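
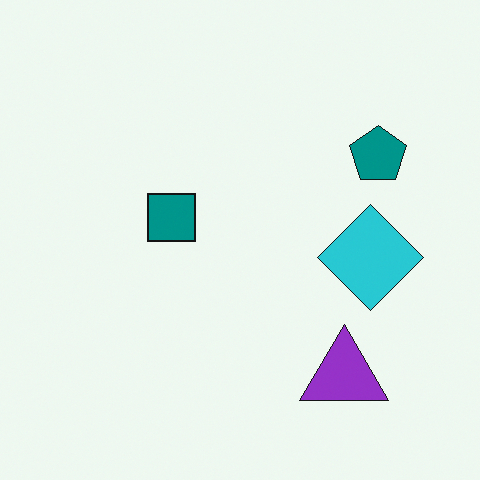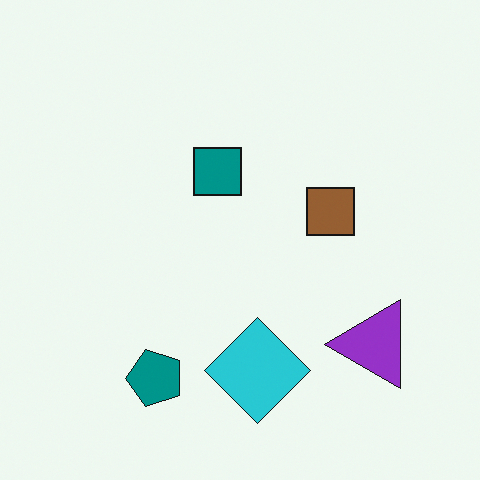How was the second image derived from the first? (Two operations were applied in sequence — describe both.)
The second image is the first transposed (reflected across the top-left ↔ bottom-right diagonal), then overlaid with an additional brown square.

Shapes have swapped their row and column positions — what was in the top-right is now in the bottom-left — a diagonal reflection. A brown square appears in the second image that is absent from the first.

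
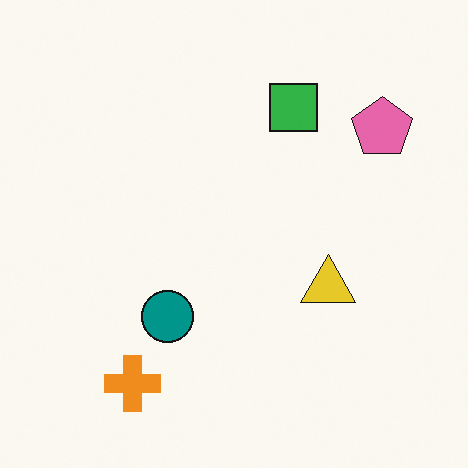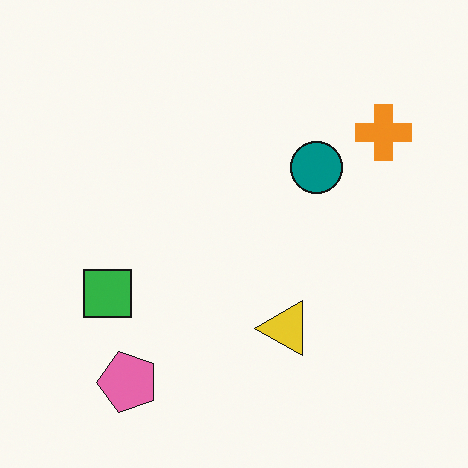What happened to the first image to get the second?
The second image is the first transposed (reflected across the top-left ↔ bottom-right diagonal).

Shapes have swapped their row and column positions — what was in the top-right is now in the bottom-left — a diagonal reflection.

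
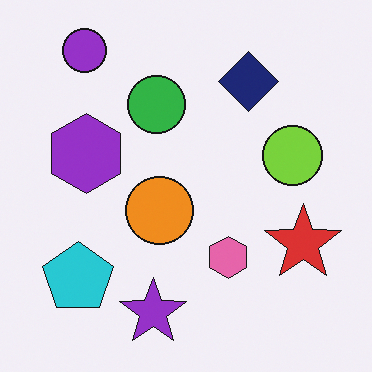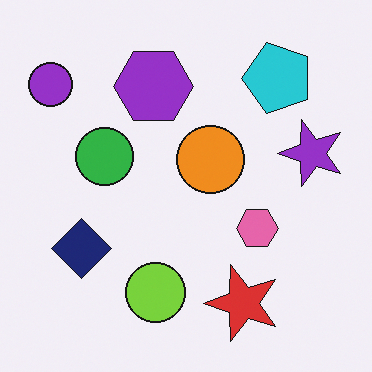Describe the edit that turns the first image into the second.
It was transposed (reflected across the top-left ↔ bottom-right diagonal).

Shapes have swapped their row and column positions — what was in the top-right is now in the bottom-left — a diagonal reflection.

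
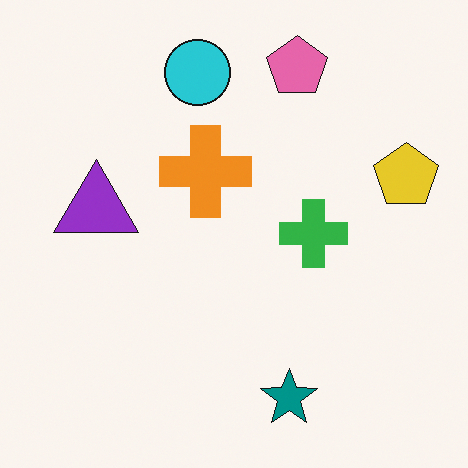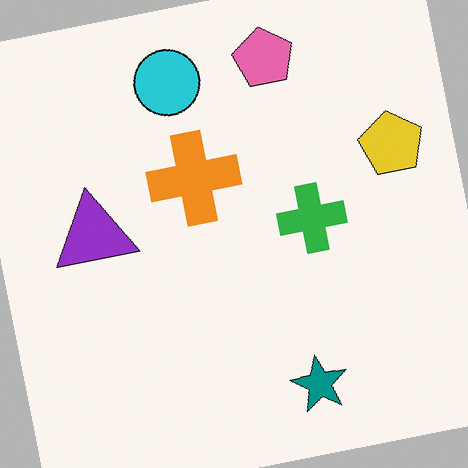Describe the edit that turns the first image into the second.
Rotated counter-clockwise by a slight angle.

Every shape is tilted by the same angle and the image corners show triangular fill wedges — a whole-image rotation by a non-right angle.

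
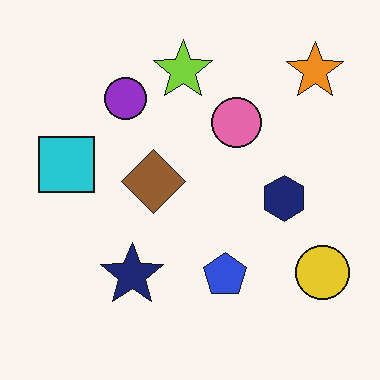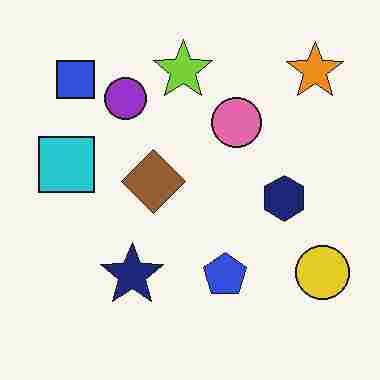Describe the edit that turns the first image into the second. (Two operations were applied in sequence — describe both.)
It was degraded with heavy JPEG compression, then overlaid with an additional blue square.

Blocky 8×8 compression artifacts appear around shape edges and the flat background shows ringing — characteristic JPEG degradation. A blue square appears in the second image that is absent from the first.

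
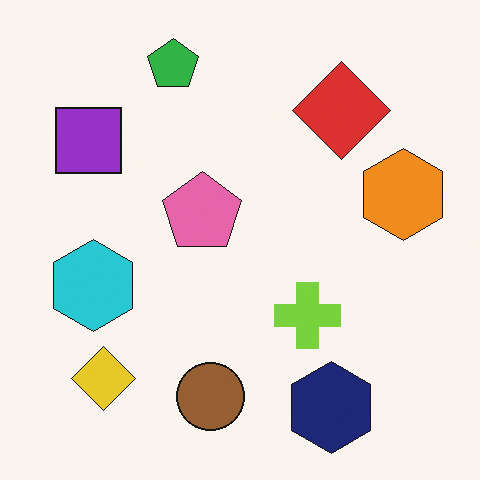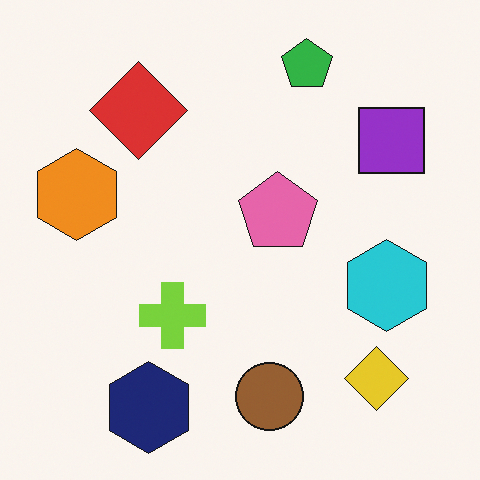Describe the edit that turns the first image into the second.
It was flipped horizontally (left ↔ right).

The orange hexagon is in the right of the first image and the left of the second — shapes on opposite sides of the vertical midline have swapped in a mirror flip.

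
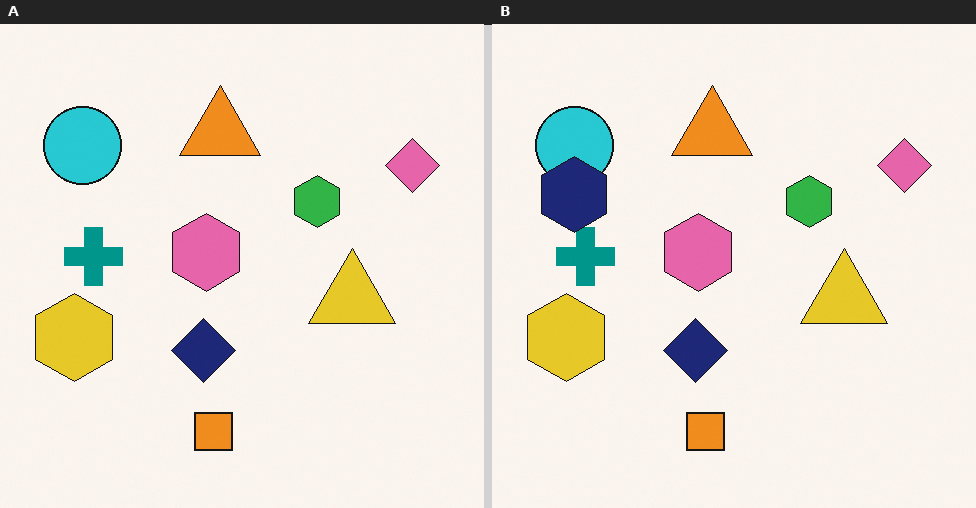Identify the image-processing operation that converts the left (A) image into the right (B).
The right (B) image is the left (A) overlaid with an additional navy hexagon.

A navy hexagon appears in the right (B) image that is absent from the left (A).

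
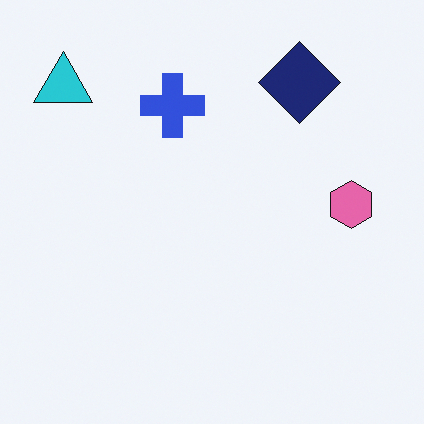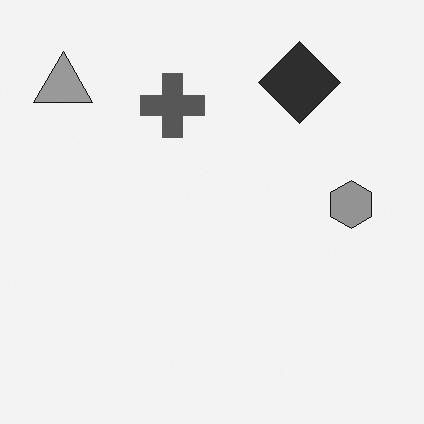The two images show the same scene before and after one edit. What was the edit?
This is the original image converted to grayscale.

All color is removed — every shape is now a shade of grey.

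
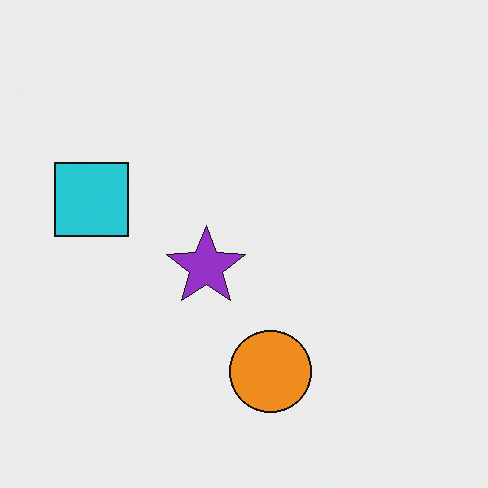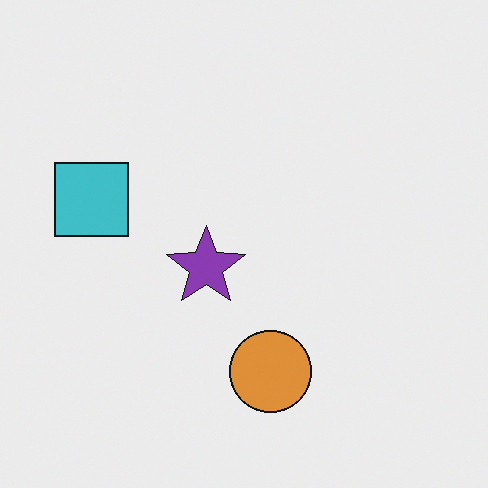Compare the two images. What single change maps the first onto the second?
It was slightly desaturated.

All colors are more muted and greyish — a global saturation change.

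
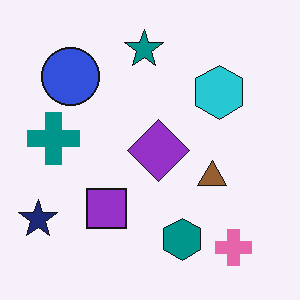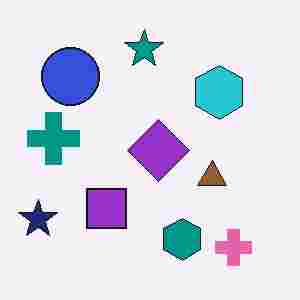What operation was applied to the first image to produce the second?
The second image is the first degraded with heavy JPEG compression.

Blocky 8×8 compression artifacts appear around shape edges and the flat background shows ringing — characteristic JPEG degradation.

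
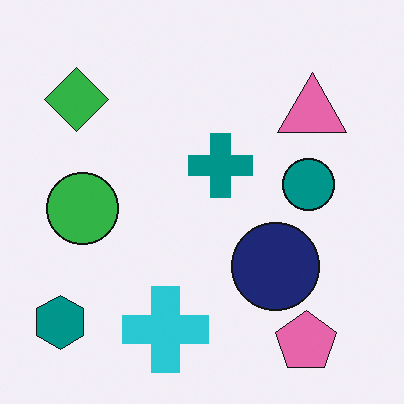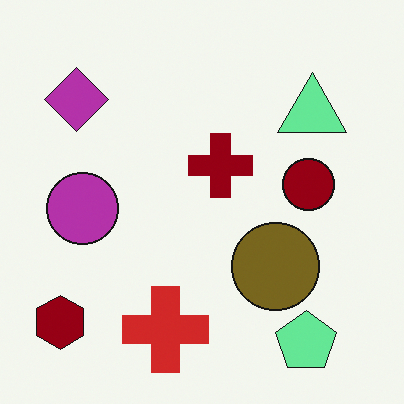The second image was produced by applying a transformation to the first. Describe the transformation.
This is the original image hue-shifted by a large amount.

Every shape's color has rotated by the same amount around the hue wheel — a uniform hue shift.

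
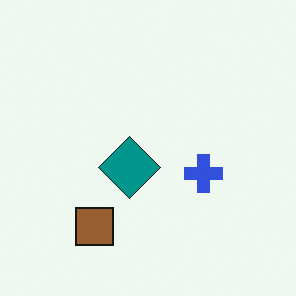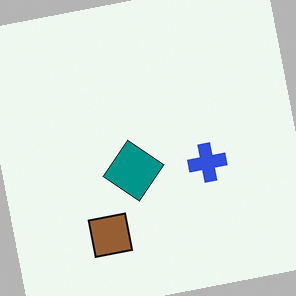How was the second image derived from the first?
It was rotated counter-clockwise by a small amount.

Every shape is tilted by the same angle and the image corners show triangular fill wedges — a whole-image rotation by a non-right angle.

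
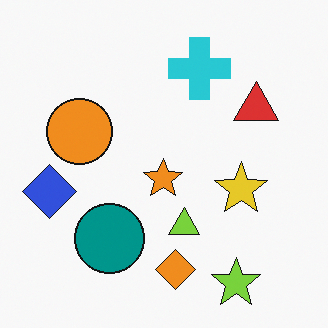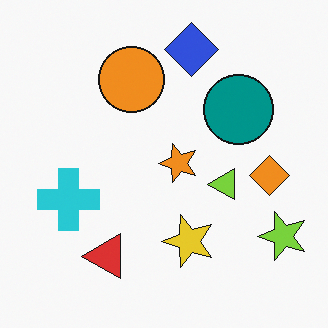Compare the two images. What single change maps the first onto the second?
Transposed (reflected across the top-left ↔ bottom-right diagonal).

Shapes have swapped their row and column positions — what was in the top-right is now in the bottom-left — a diagonal reflection.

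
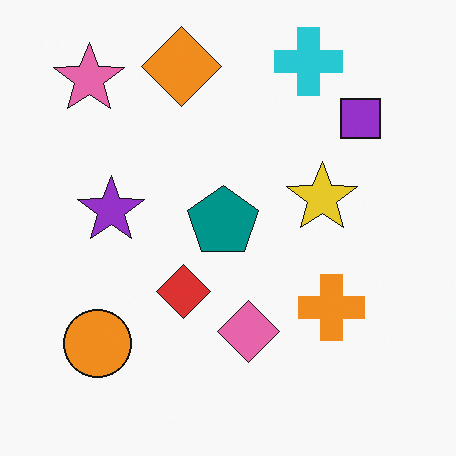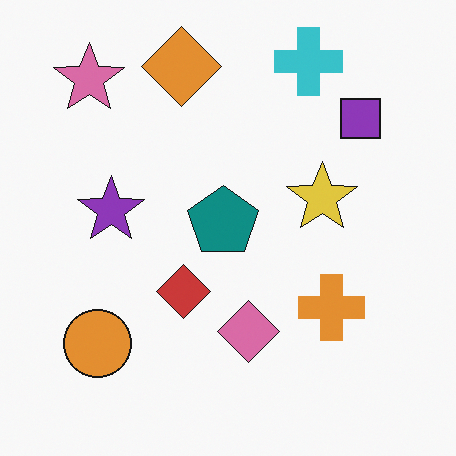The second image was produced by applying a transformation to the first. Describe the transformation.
This is the original image slightly desaturated.

All colors are more muted and greyish — a global saturation change.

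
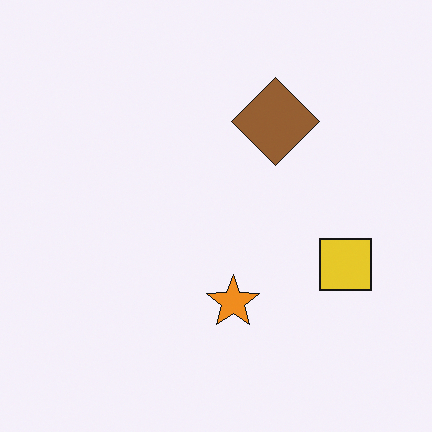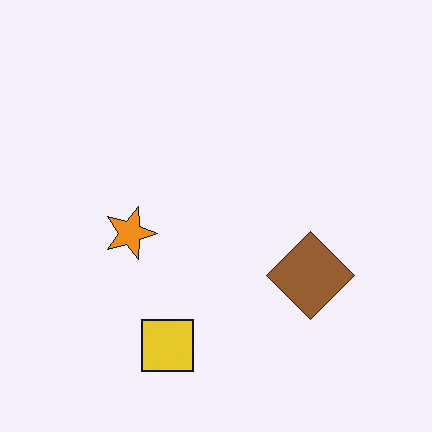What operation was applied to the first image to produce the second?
The image was rotated 90° clockwise.

The yellow square sits in the right of the first image and the bottom of the second — consistent with a whole-image 90° clockwise rotation.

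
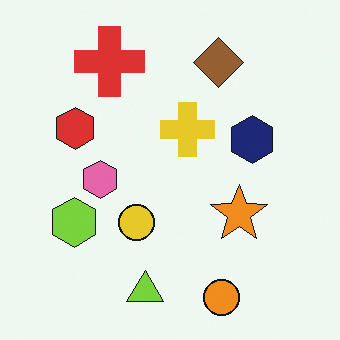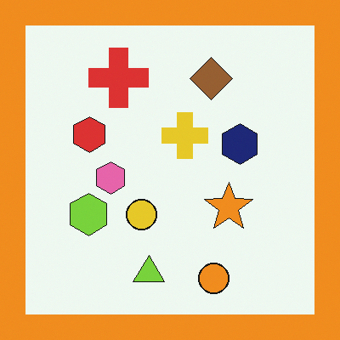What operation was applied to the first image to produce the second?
The image was framed with a orange border.

A solid orange frame runs around the edge of the second image, with the content slightly shrunk inside it.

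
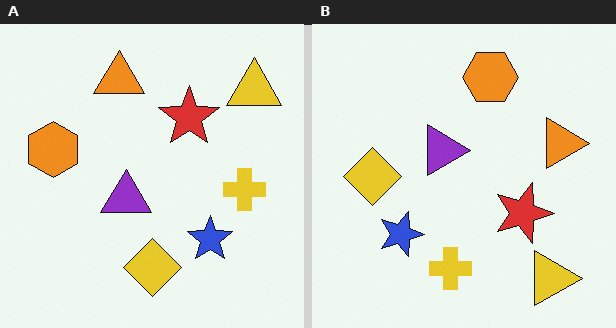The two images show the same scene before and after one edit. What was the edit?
The transformation is: rotated 90° clockwise.

The yellow triangle sits in the top-right of the left (A) image and the bottom-right of the right (B) — consistent with a whole-image 90° clockwise rotation.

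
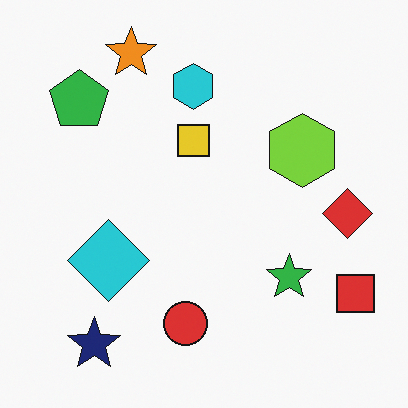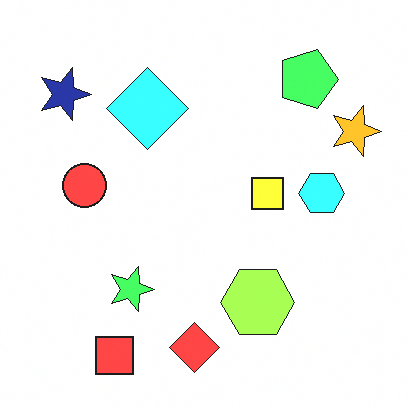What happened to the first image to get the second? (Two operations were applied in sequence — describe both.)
Substantially brightened, then rotated 90° clockwise.

Every pixel — background and shapes alike — is uniformly brightened. The navy star sits in the bottom-left of the first image and the top-left of the second — consistent with a whole-image 90° clockwise rotation.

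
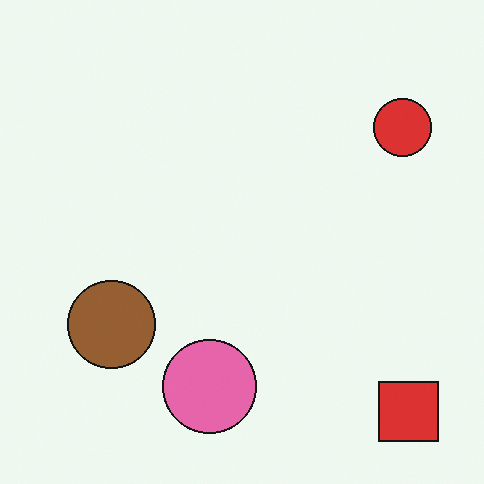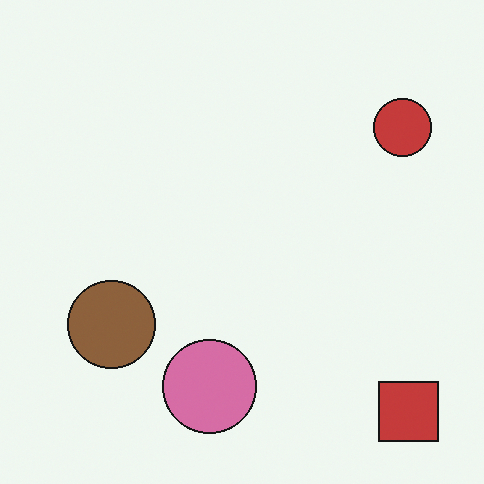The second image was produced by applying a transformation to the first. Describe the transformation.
It was slightly desaturated.

All colors are more muted and greyish — a global saturation change.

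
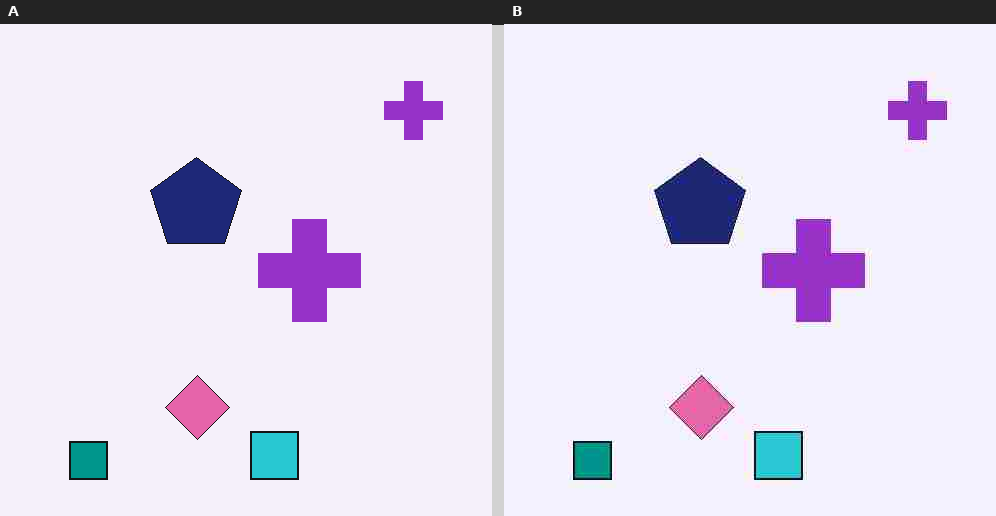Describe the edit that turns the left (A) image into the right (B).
The image was heavily JPEG-compressed with obvious blocking artifacts.

Blocky 8×8 compression artifacts appear around shape edges and the flat background shows ringing — characteristic JPEG degradation.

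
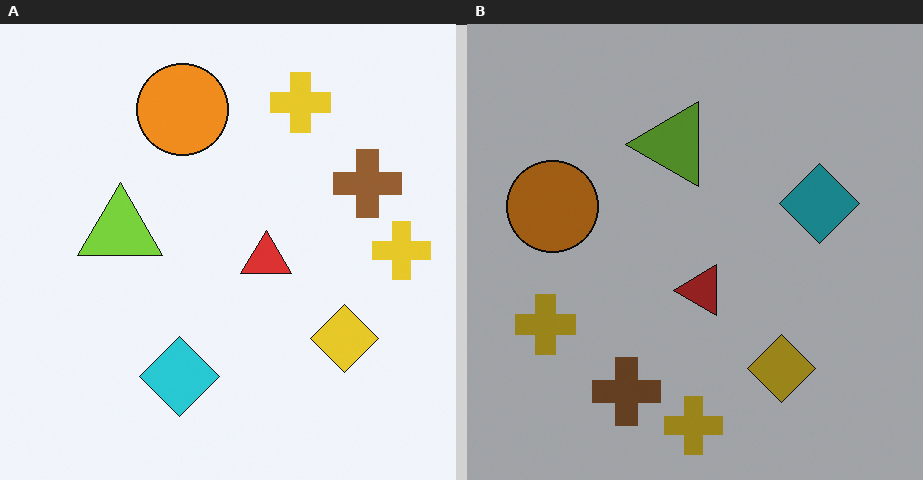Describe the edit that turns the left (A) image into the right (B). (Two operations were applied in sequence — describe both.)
Noticeably darkened, then transposed (reflected across the top-left ↔ bottom-right diagonal).

Every pixel — background and shapes alike — is uniformly darkened. Shapes have swapped their row and column positions — what was in the top-right is now in the bottom-left — a diagonal reflection.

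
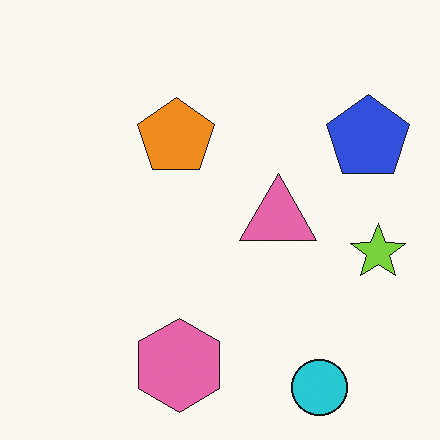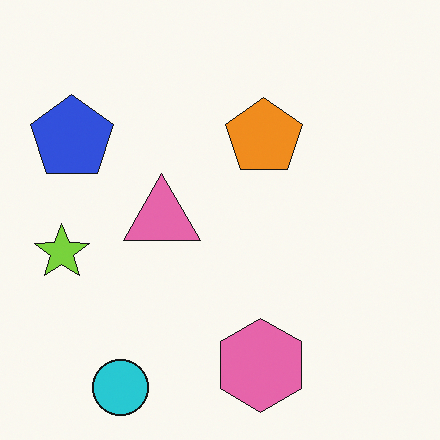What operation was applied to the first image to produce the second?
It was flipped horizontally (left ↔ right).

The lime star is in the right of the first image and the left of the second — shapes on opposite sides of the vertical midline have swapped in a mirror flip.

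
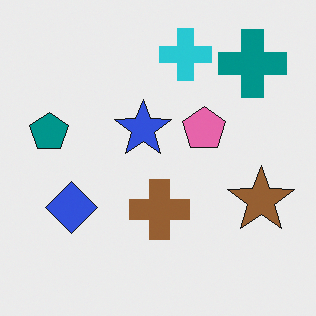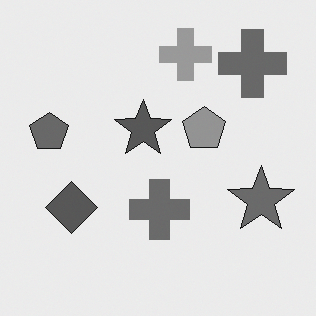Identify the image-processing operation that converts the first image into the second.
The second image is the first converted to grayscale.

All color is removed — every shape is now a shade of grey.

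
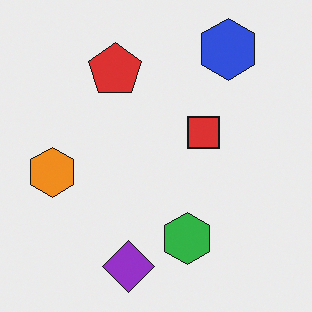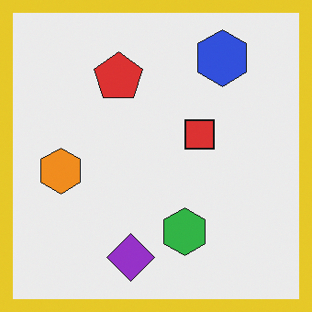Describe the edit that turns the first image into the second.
The image was framed with a yellow border.

A solid yellow frame runs around the edge of the second image, with the content slightly shrunk inside it.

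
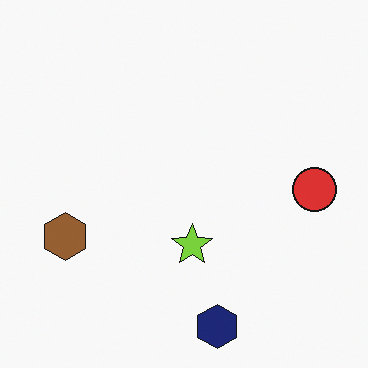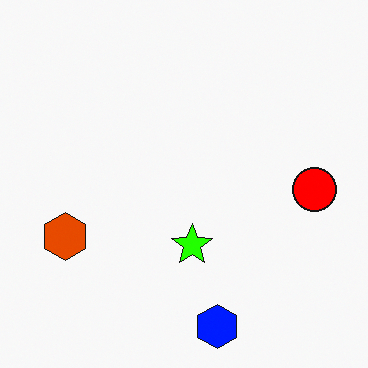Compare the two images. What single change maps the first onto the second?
It was made much more vivid (saturation change).

All colors are more vivid — a global saturation change.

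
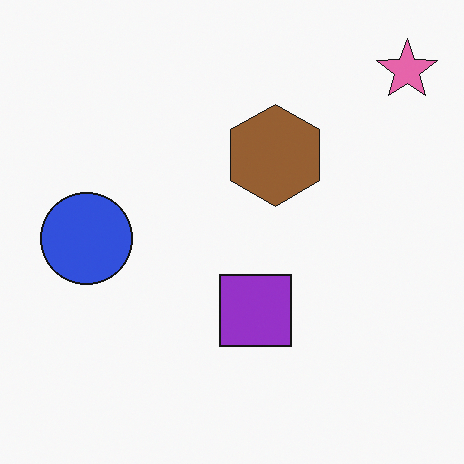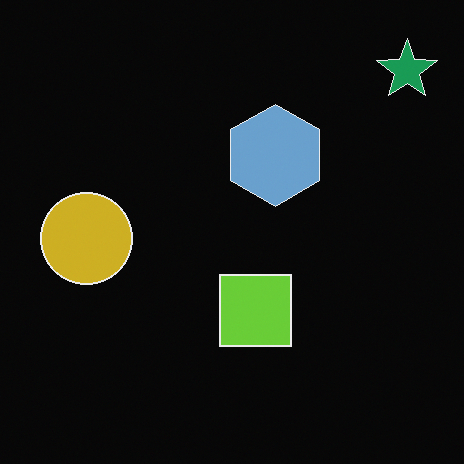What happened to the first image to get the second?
Color-inverted (negative).

The light background has become dark and every shape's color is its complement — a photographic negative.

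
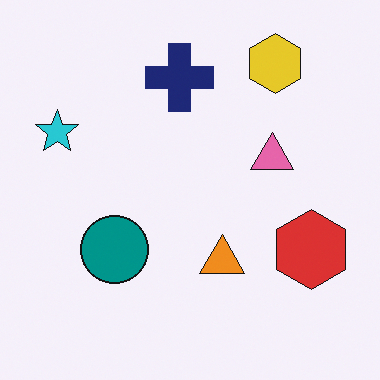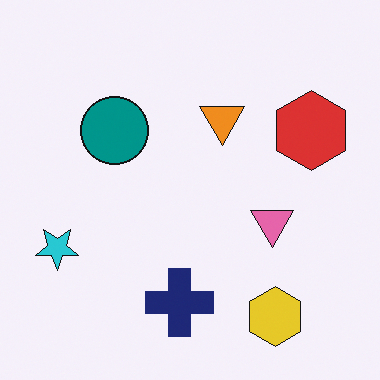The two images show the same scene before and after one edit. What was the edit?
The transformation is: flipped vertically (top ↔ bottom).

The yellow hexagon is in the top-right of the first image and the bottom-right of the second — shapes on opposite sides of the horizontal midline have swapped in a mirror flip.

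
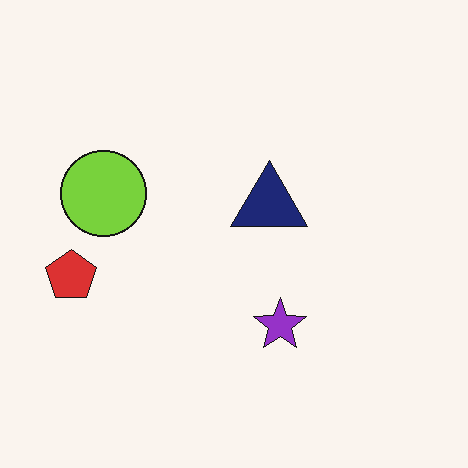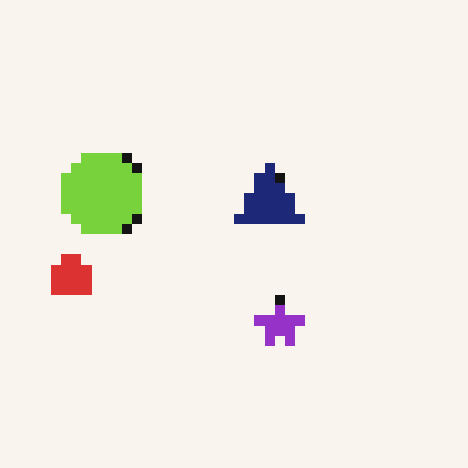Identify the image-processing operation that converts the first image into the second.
The transformation is: coarsely pixelated.

Shapes are reduced to large square blocks; fine edges and outlines are lost — a downscale-then-upscale (mosaic) effect.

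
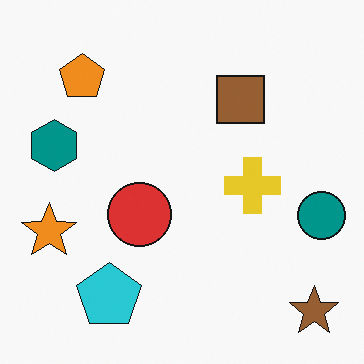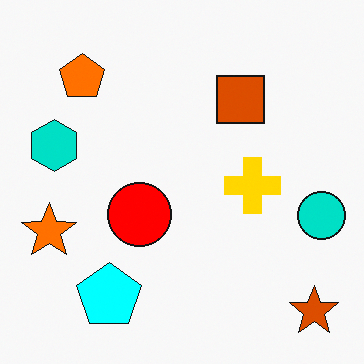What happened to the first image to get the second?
The image was heavily oversaturated.

All colors are more vivid — a global saturation change.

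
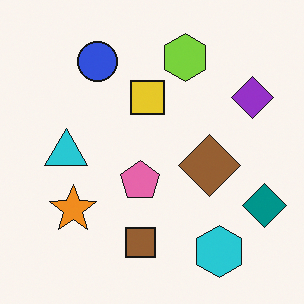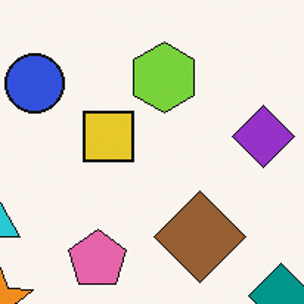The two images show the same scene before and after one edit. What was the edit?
Cropped to a modestly smaller region and rescaled.

The visible shapes are larger and the field of view is narrower; shapes near the original edges may be partly or wholly outside the frame — a crop-and-rescale.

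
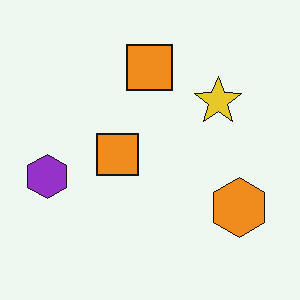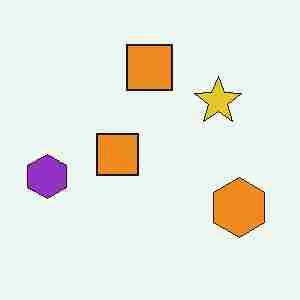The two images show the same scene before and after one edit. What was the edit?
This is the original image heavily JPEG-compressed with obvious blocking artifacts.

Blocky 8×8 compression artifacts appear around shape edges and the flat background shows ringing — characteristic JPEG degradation.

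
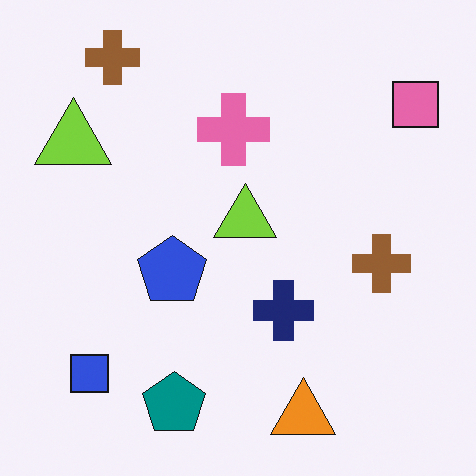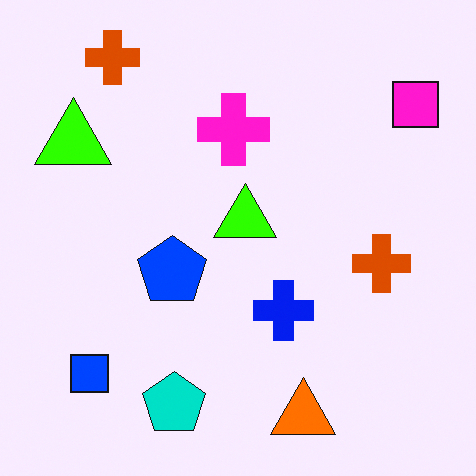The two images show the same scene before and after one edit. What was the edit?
The second image is the first made much more vivid (saturation change).

All colors are more vivid — a global saturation change.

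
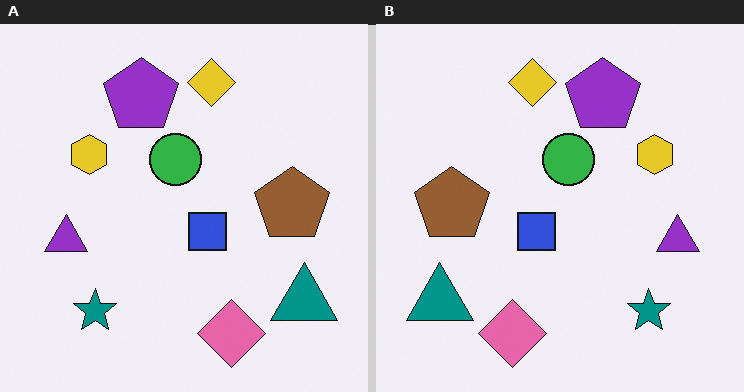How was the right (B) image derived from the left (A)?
This is the original image flipped horizontally (left ↔ right).

The teal triangle is in the bottom-right of the left (A) image and the bottom-left of the right (B) — shapes on opposite sides of the vertical midline have swapped in a mirror flip.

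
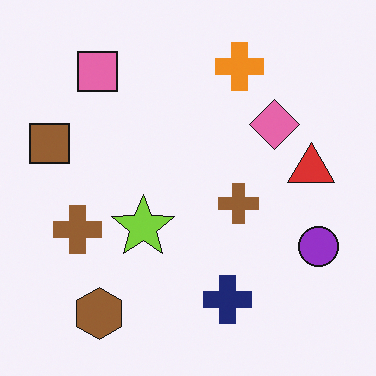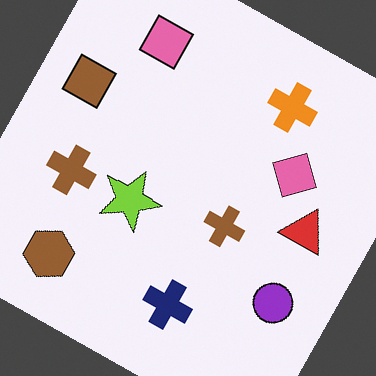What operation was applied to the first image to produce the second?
It was rotated clockwise by a clearly visible amount.

Every shape is tilted by the same angle and the image corners show triangular fill wedges — a whole-image rotation by a non-right angle.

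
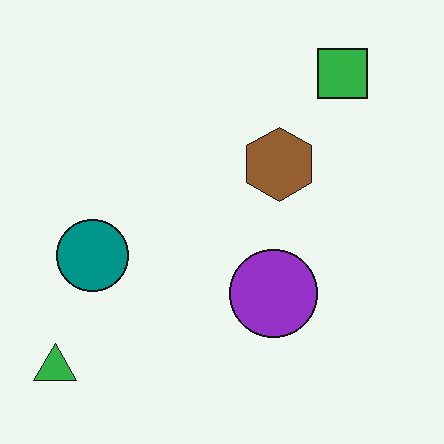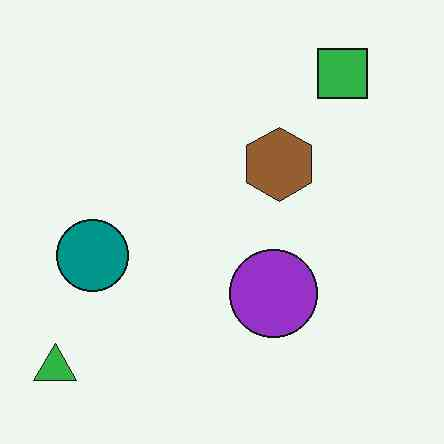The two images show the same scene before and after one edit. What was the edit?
JPEG-compressed with visible artifacts.

Blocky 8×8 compression artifacts appear around shape edges and the flat background shows ringing — characteristic JPEG degradation.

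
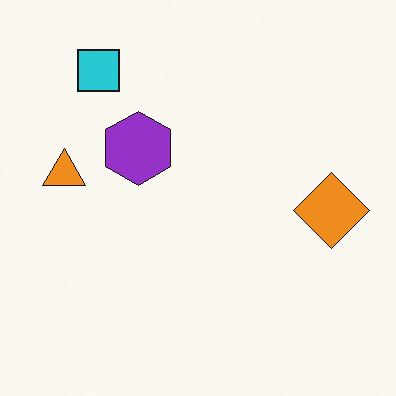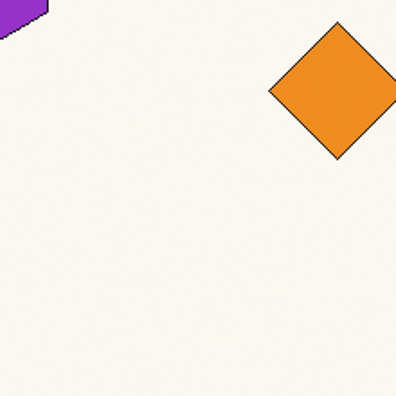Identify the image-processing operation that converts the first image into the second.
Cropped tightly and scaled back up.

The visible shapes are larger and the field of view is narrower; shapes near the original edges may be partly or wholly outside the frame — a crop-and-rescale.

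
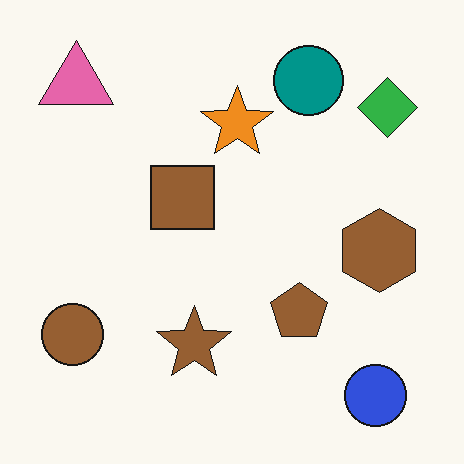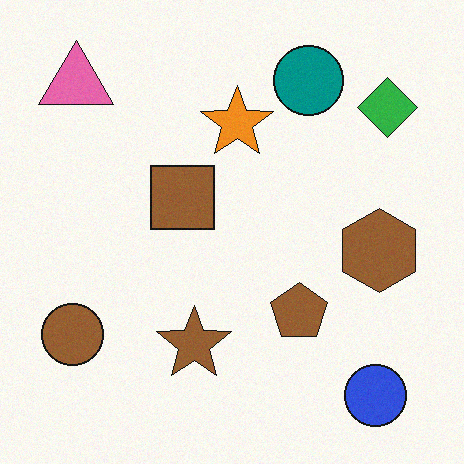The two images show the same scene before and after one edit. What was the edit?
It was degraded with light additive noise.

Random speckle covers the whole image, including the flat background.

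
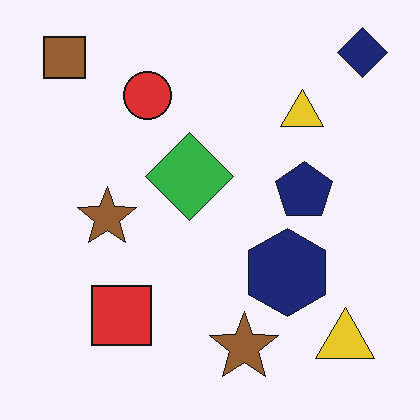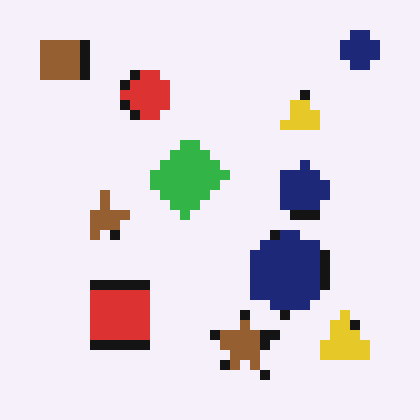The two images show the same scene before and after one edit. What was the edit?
It was heavily pixelated into large blocks.

Shapes are reduced to large square blocks; fine edges and outlines are lost — a downscale-then-upscale (mosaic) effect.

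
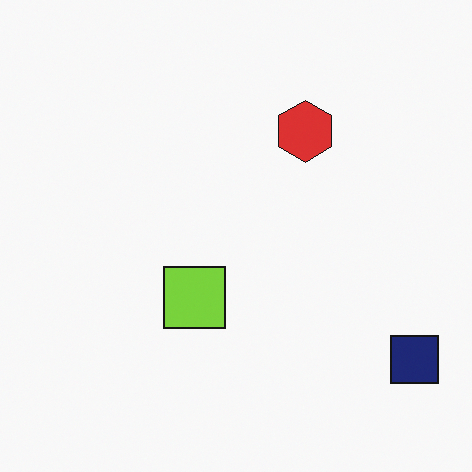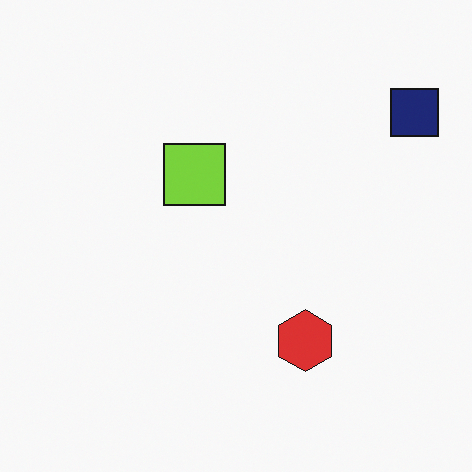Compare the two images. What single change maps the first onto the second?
This is the original image flipped vertically (top ↔ bottom).

The navy square is in the bottom-right of the first image and the top-right of the second — shapes on opposite sides of the horizontal midline have swapped in a mirror flip.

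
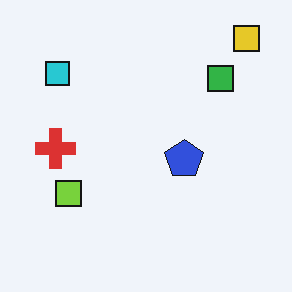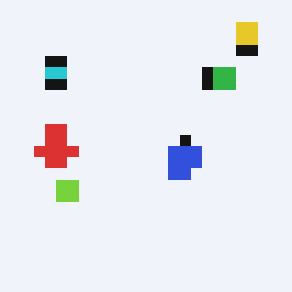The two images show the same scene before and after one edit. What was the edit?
The second image is the first heavily pixelated into large blocks.

Shapes are reduced to large square blocks; fine edges and outlines are lost — a downscale-then-upscale (mosaic) effect.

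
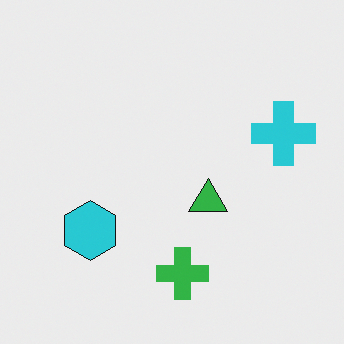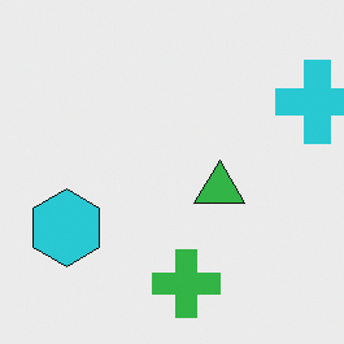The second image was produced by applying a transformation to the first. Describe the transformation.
It was cropped to a modestly smaller region and rescaled.

The visible shapes are larger and the field of view is narrower; shapes near the original edges may be partly or wholly outside the frame — a crop-and-rescale.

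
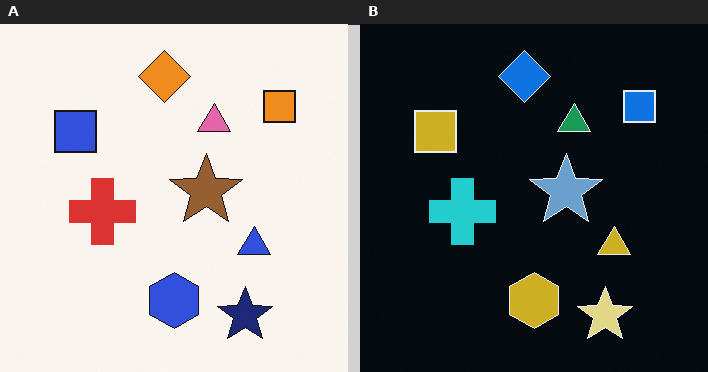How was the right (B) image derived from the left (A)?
This is the original image color-inverted (negative).

The light background has become dark and every shape's color is its complement — a photographic negative.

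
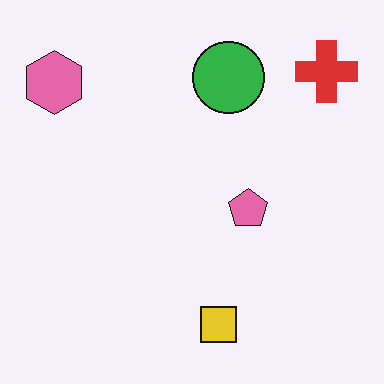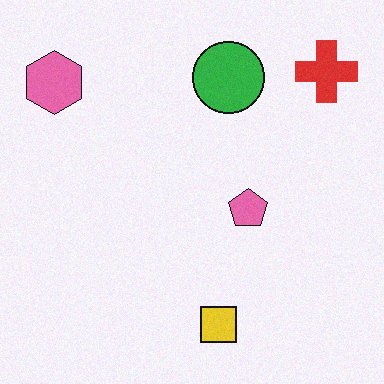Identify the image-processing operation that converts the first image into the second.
The transformation is: degraded with light additive noise.

Random speckle covers the whole image, including the flat background.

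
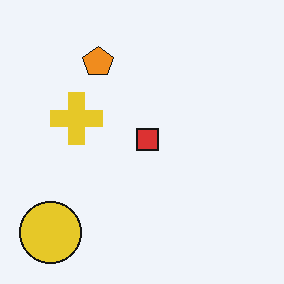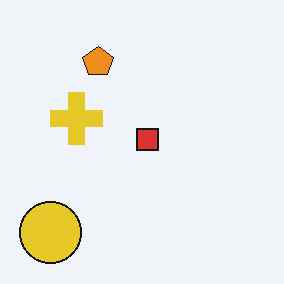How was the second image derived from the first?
This is the original image JPEG-compressed with visible artifacts.

Blocky 8×8 compression artifacts appear around shape edges and the flat background shows ringing — characteristic JPEG degradation.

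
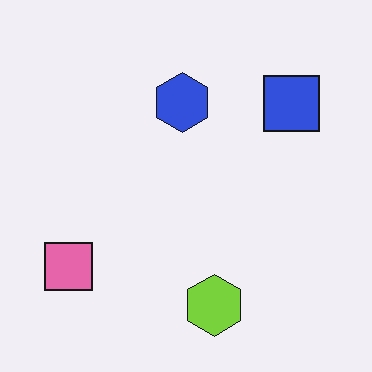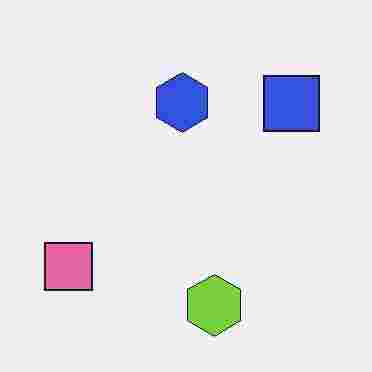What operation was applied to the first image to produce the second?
This is the original image degraded with heavy JPEG compression.

Blocky 8×8 compression artifacts appear around shape edges and the flat background shows ringing — characteristic JPEG degradation.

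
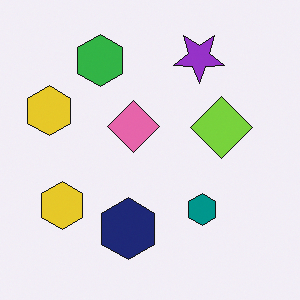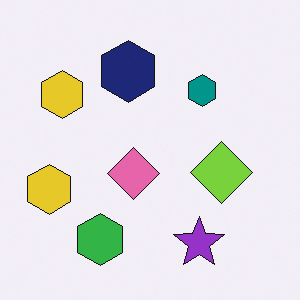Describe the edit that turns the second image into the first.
The first image is the second flipped vertically (top ↔ bottom).

The purple star is in the bottom of the second image and the top of the first — shapes on opposite sides of the horizontal midline have swapped in a mirror flip.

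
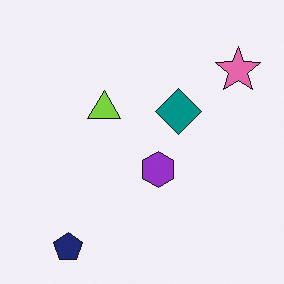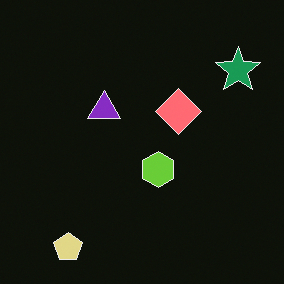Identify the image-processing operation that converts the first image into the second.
The transformation is: color-inverted (negative).

The light background has become dark and every shape's color is its complement — a photographic negative.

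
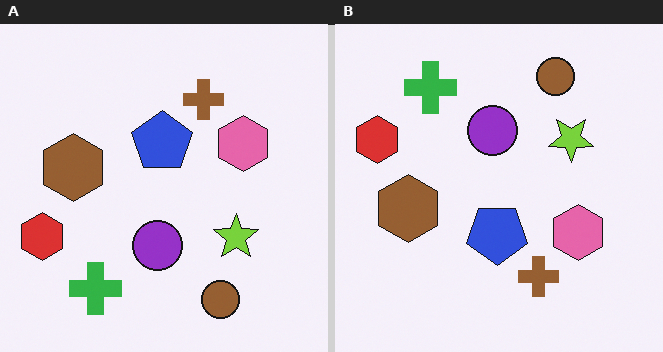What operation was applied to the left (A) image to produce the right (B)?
The right (B) image is the left (A) flipped vertically (top ↔ bottom).

The brown circle is in the bottom-right of the left (A) image and the top-right of the right (B) — shapes on opposite sides of the horizontal midline have swapped in a mirror flip.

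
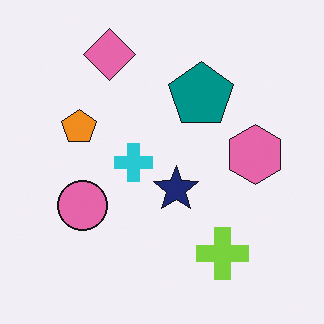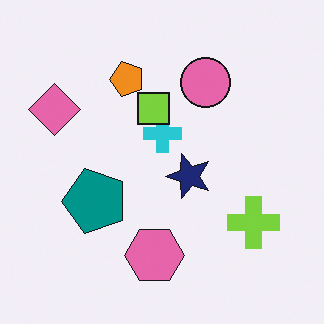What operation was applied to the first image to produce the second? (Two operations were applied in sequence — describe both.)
The second image is the first transposed (reflected across the top-left ↔ bottom-right diagonal), then overlaid with an additional lime square.

Shapes have swapped their row and column positions — what was in the top-right is now in the bottom-left — a diagonal reflection. A lime square appears in the second image that is absent from the first.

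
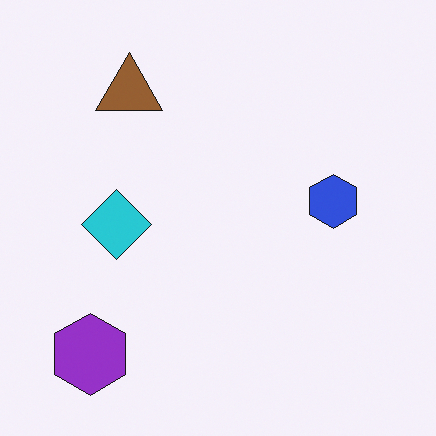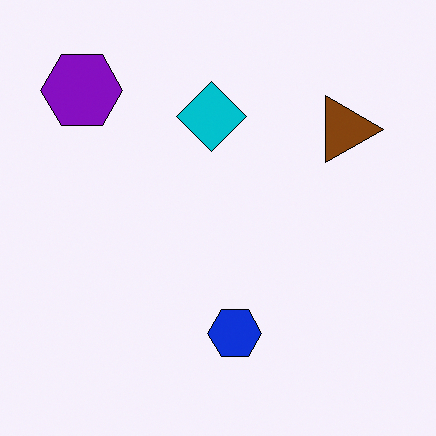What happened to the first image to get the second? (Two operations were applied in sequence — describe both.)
It was given slightly increased contrast, then rotated 90° clockwise.

Tones are pushed away from mid-grey across the whole image — a global contrast change. The purple hexagon sits in the bottom-left of the first image and the top-left of the second — consistent with a whole-image 90° clockwise rotation.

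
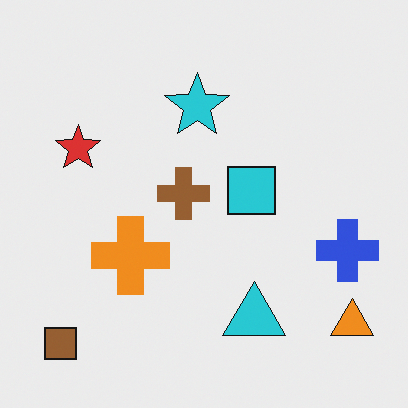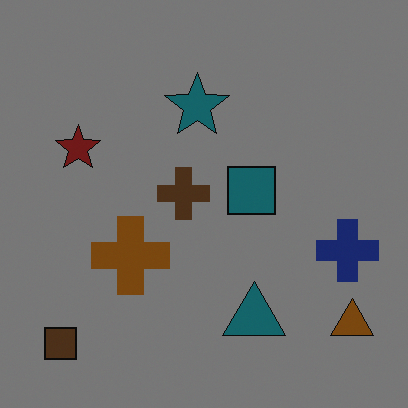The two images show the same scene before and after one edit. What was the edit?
The second image is the first noticeably darkened.

Every pixel — background and shapes alike — is uniformly darkened.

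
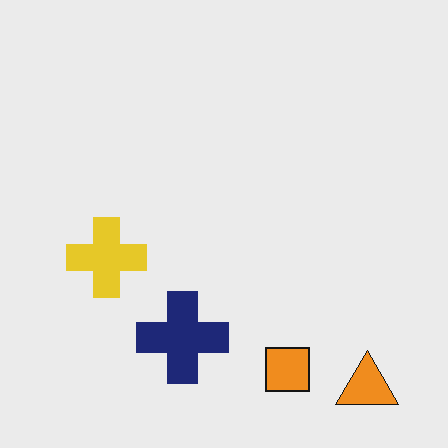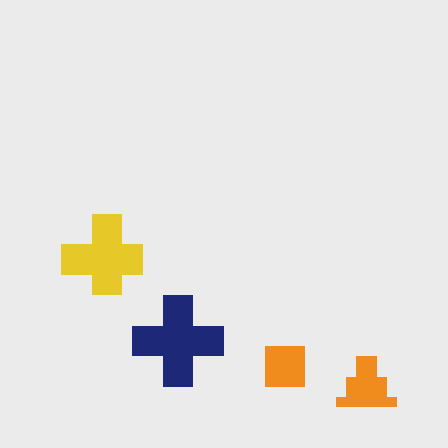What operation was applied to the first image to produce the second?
This is the original image coarsely pixelated.

Shapes are reduced to large square blocks; fine edges and outlines are lost — a downscale-then-upscale (mosaic) effect.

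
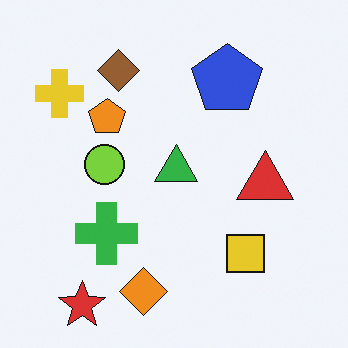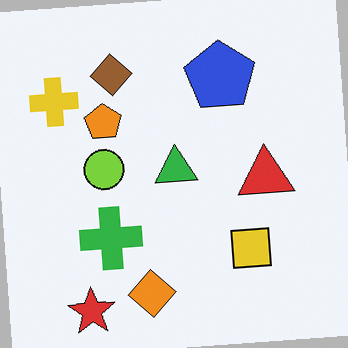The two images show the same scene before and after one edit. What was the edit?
The transformation is: rotated counter-clockwise by a few degrees.

Every shape is tilted by the same angle and the image corners show triangular fill wedges — a whole-image rotation by a non-right angle.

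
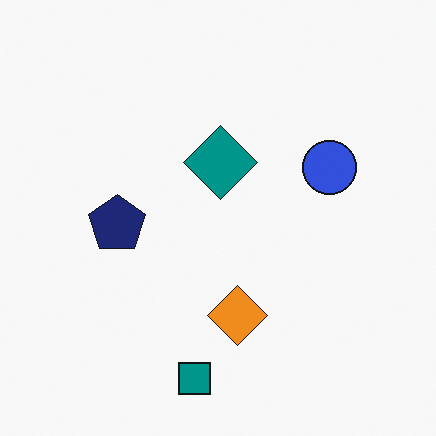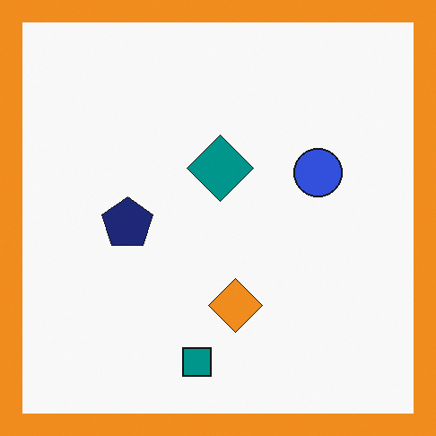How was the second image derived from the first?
The image was framed with a orange border.

A solid orange frame runs around the edge of the second image, with the content slightly shrunk inside it.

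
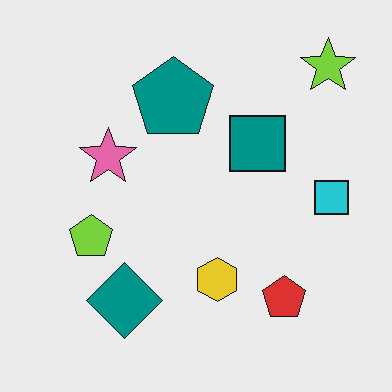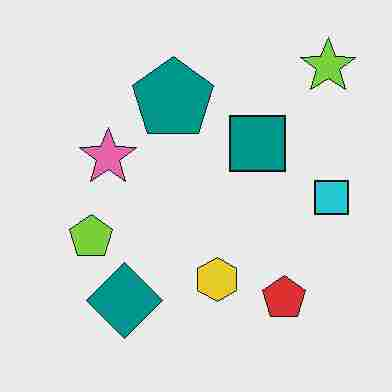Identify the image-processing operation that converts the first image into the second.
The image was degraded with heavy JPEG compression.

Blocky 8×8 compression artifacts appear around shape edges and the flat background shows ringing — characteristic JPEG degradation.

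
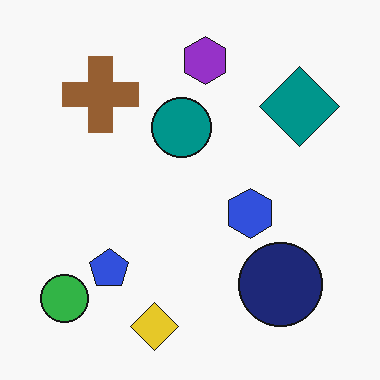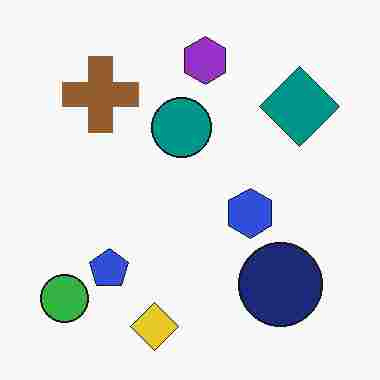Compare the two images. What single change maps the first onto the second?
The second image is the first heavily JPEG-compressed with obvious blocking artifacts.

Blocky 8×8 compression artifacts appear around shape edges and the flat background shows ringing — characteristic JPEG degradation.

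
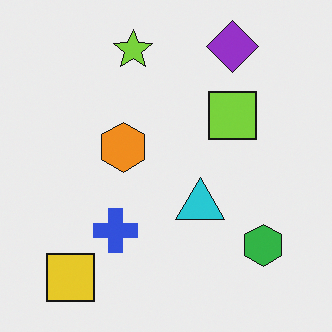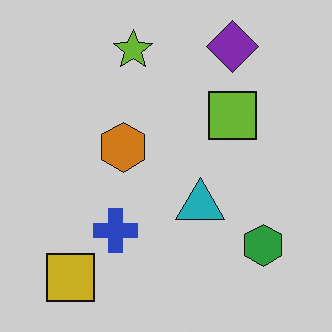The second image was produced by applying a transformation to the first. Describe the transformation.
It was slightly darkened.

Every pixel — background and shapes alike — is uniformly darkened.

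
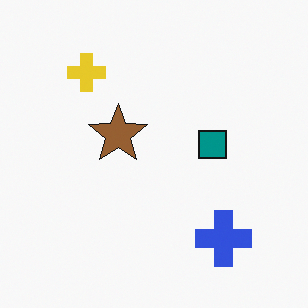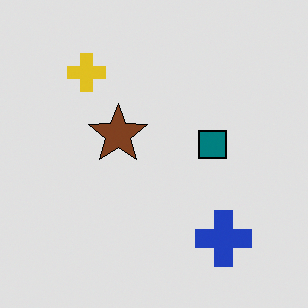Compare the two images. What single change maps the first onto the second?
Moderately posterized.

Each flat color has snapped to a coarser quantized level — most visibly, the near-white background has dropped to a flat grey.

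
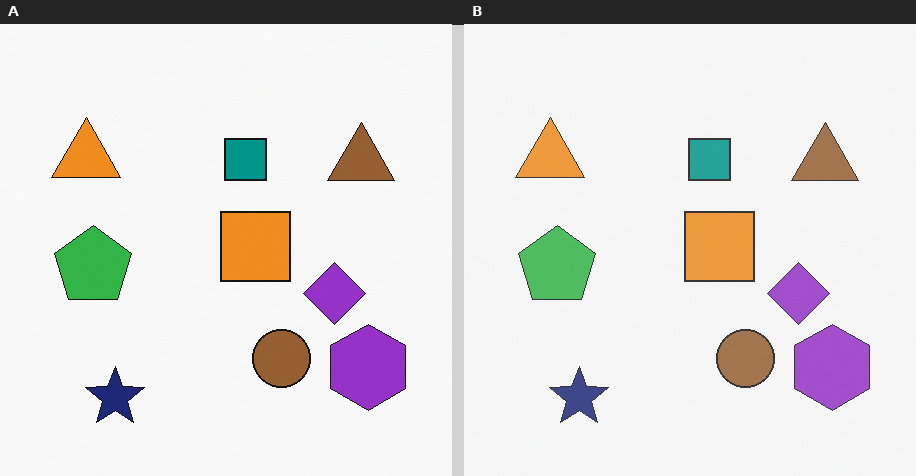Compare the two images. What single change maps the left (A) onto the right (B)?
The transformation is: given slightly reduced contrast.

Tones are pushed toward mid-grey across the whole image — a global contrast change.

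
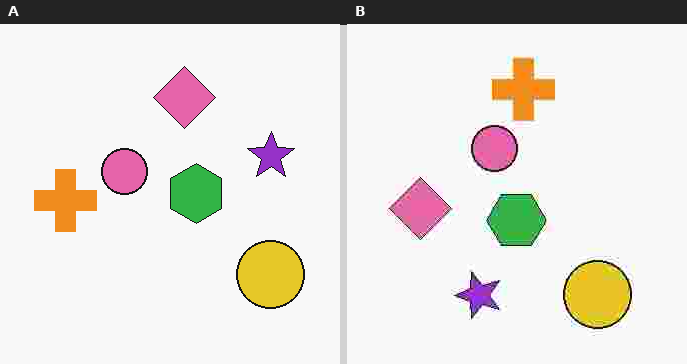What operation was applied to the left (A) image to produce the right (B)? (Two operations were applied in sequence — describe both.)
Degraded with heavy JPEG compression, then transposed (reflected across the top-left ↔ bottom-right diagonal).

Blocky 8×8 compression artifacts appear around shape edges and the flat background shows ringing — characteristic JPEG degradation. Shapes have swapped their row and column positions — what was in the top-right is now in the bottom-left — a diagonal reflection.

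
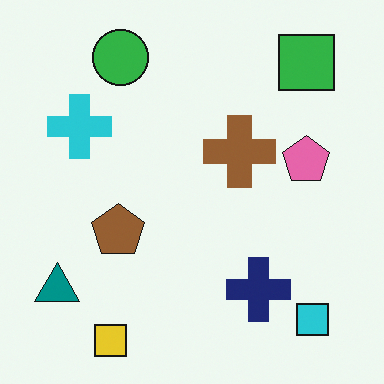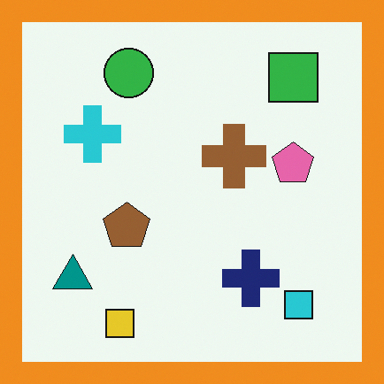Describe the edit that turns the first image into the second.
The transformation is: framed with a orange border.

A solid orange frame runs around the edge of the second image, with the content slightly shrunk inside it.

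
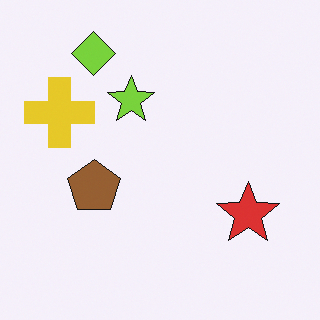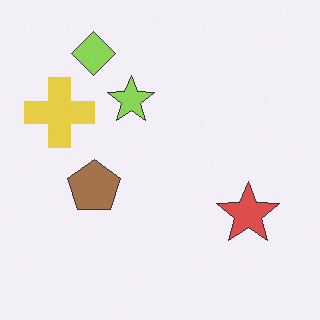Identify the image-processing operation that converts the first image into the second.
This is the original image given slightly reduced contrast.

Tones are pushed toward mid-grey across the whole image — a global contrast change.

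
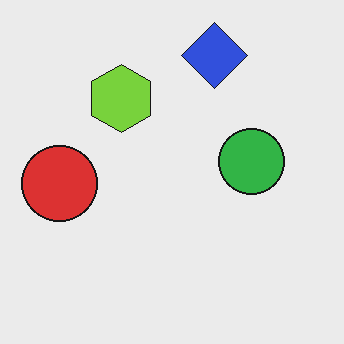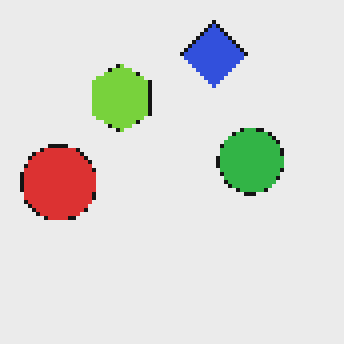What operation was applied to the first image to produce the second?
It was lightly pixelated (a mild mosaic effect).

Shapes are reduced to large square blocks; fine edges and outlines are lost — a downscale-then-upscale (mosaic) effect.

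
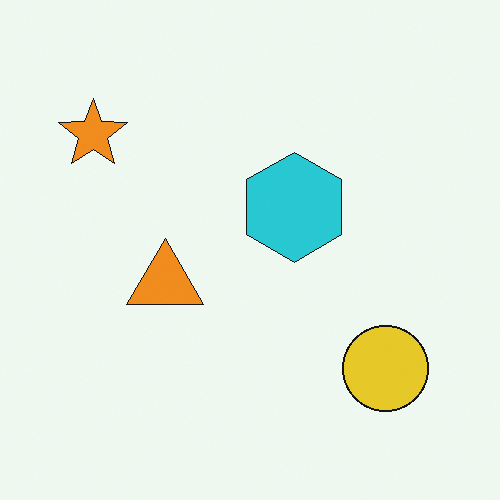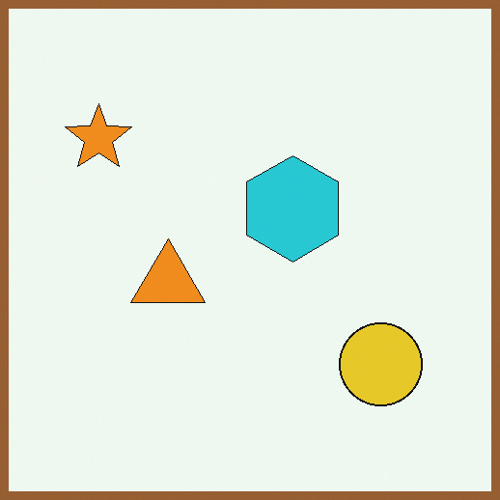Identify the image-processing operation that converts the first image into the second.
The image was framed with a brown border.

A solid brown frame runs around the edge of the second image, with the content slightly shrunk inside it.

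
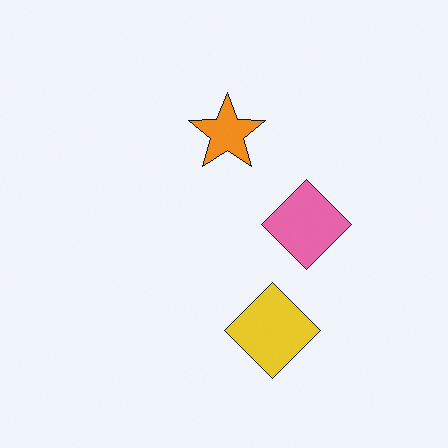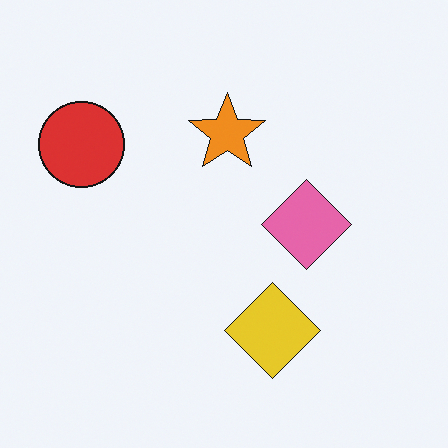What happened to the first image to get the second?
The transformation is: overlaid with an additional red circle.

A red circle appears in the second image that is absent from the first.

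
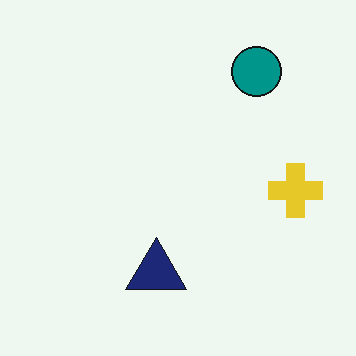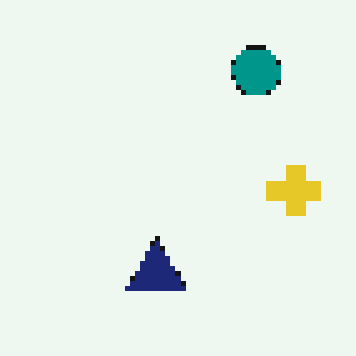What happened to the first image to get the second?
It was lightly pixelated (a mild mosaic effect).

Shapes are reduced to large square blocks; fine edges and outlines are lost — a downscale-then-upscale (mosaic) effect.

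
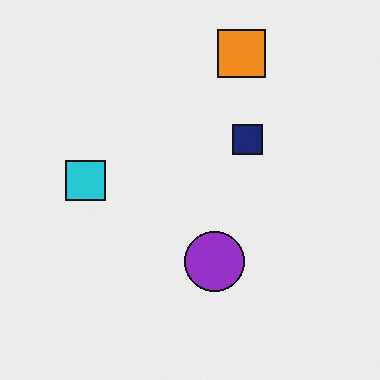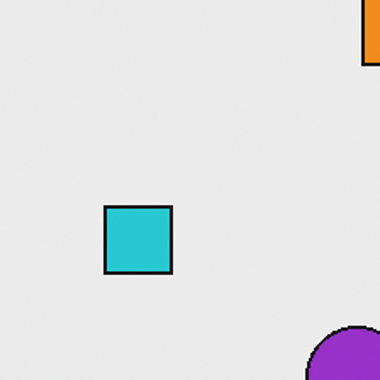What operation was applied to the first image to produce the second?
Cropped to a noticeably smaller region and rescaled.

The visible shapes are larger and the field of view is narrower; shapes near the original edges may be partly or wholly outside the frame — a crop-and-rescale.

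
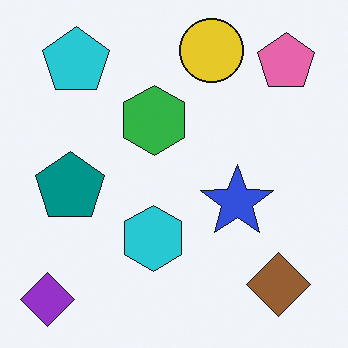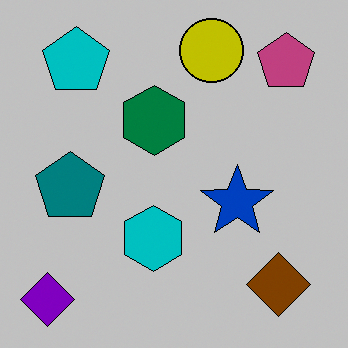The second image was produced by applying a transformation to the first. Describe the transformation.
The image was heavily posterized to just a handful of flat colors.

Each flat color has snapped to a coarser quantized level — most visibly, the near-white background has dropped to a flat grey.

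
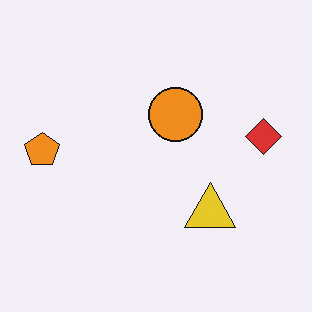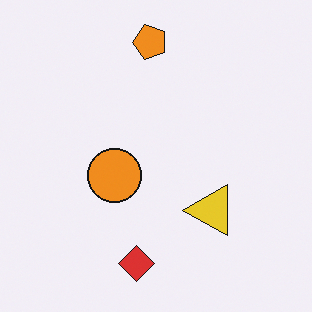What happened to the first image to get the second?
The image was transposed (reflected across the top-left ↔ bottom-right diagonal).

Shapes have swapped their row and column positions — what was in the top-right is now in the bottom-left — a diagonal reflection.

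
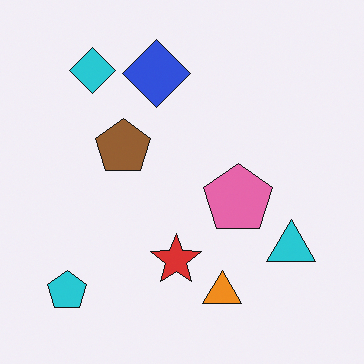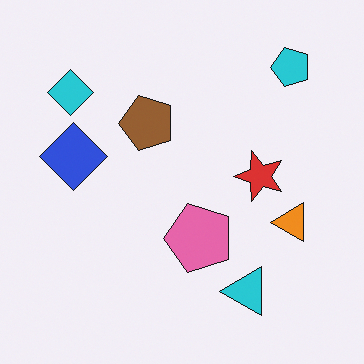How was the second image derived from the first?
The image was transposed (reflected across the top-left ↔ bottom-right diagonal).

Shapes have swapped their row and column positions — what was in the top-right is now in the bottom-left — a diagonal reflection.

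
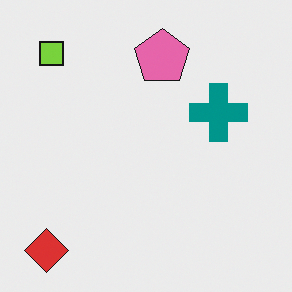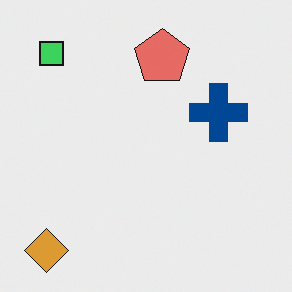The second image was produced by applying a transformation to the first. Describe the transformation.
The second image is the first hue-shifted by a small amount.

Every shape's color has rotated by the same amount around the hue wheel — a uniform hue shift.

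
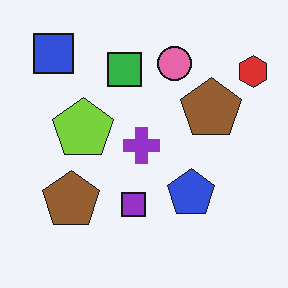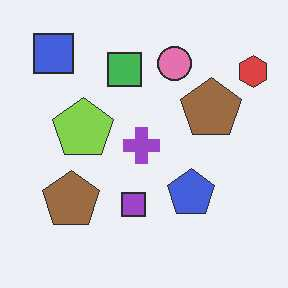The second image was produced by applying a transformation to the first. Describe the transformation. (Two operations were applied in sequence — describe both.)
JPEG-compressed with visible artifacts, then given slightly reduced contrast.

Blocky 8×8 compression artifacts appear around shape edges and the flat background shows ringing — characteristic JPEG degradation. Tones are pushed toward mid-grey across the whole image — a global contrast change.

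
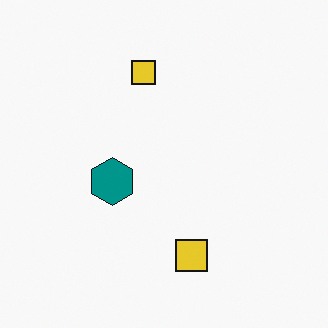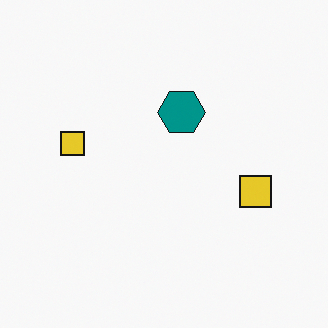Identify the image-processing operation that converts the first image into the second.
The image was transposed (reflected across the top-left ↔ bottom-right diagonal).

Shapes have swapped their row and column positions — what was in the top-right is now in the bottom-left — a diagonal reflection.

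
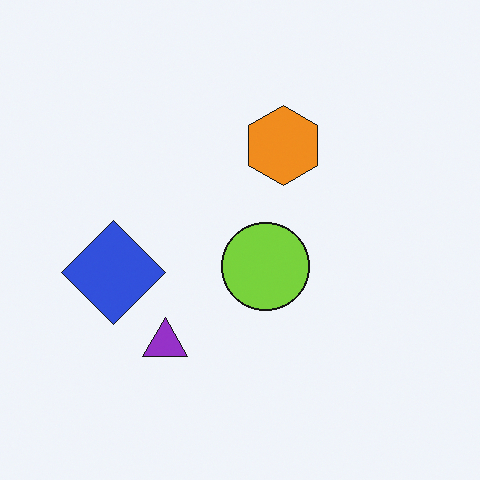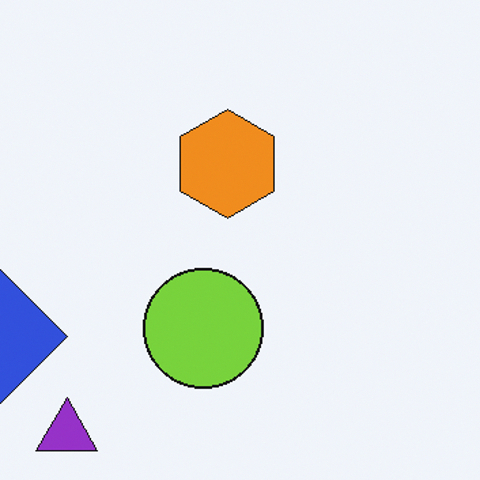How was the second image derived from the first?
It was cropped slightly and scaled back up.

The visible shapes are larger and the field of view is narrower; shapes near the original edges may be partly or wholly outside the frame — a crop-and-rescale.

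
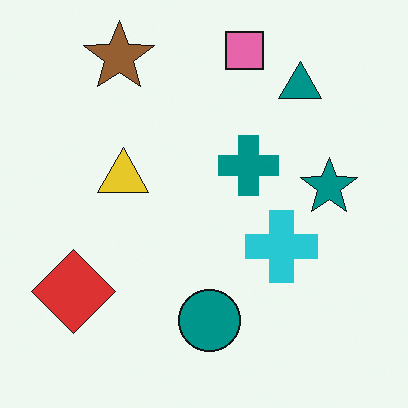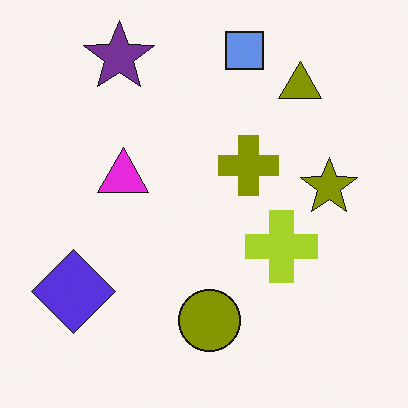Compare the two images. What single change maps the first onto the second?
It was hue-shifted by a large amount.

Every shape's color has rotated by the same amount around the hue wheel — a uniform hue shift.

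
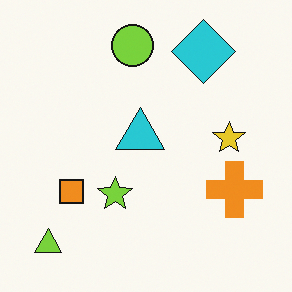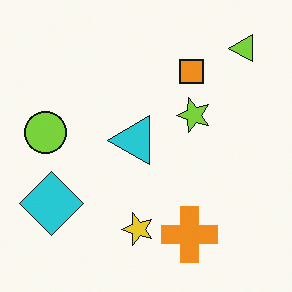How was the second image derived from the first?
The second image is the first transposed (reflected across the top-left ↔ bottom-right diagonal).

Shapes have swapped their row and column positions — what was in the top-right is now in the bottom-left — a diagonal reflection.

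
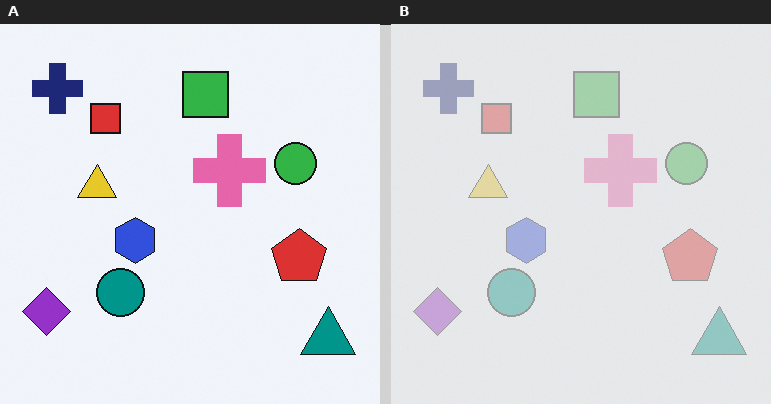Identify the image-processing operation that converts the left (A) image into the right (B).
The transformation is: washed out (contrast reduced).

Tones are pushed toward mid-grey across the whole image — a global contrast change.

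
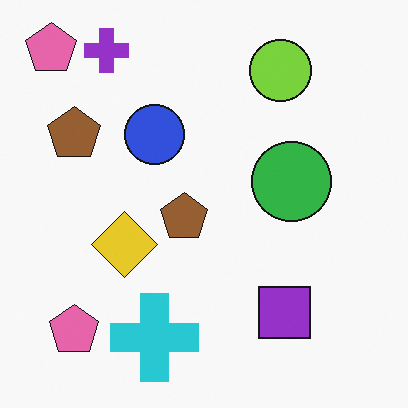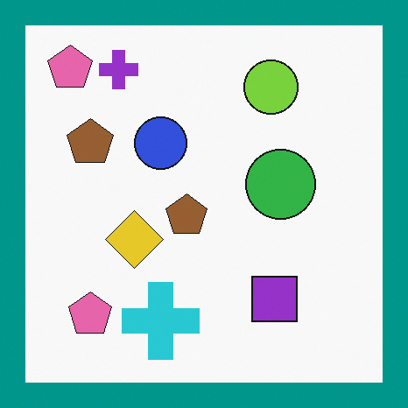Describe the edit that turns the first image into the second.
Framed with a teal border.

A solid teal frame runs around the edge of the second image, with the content slightly shrunk inside it.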